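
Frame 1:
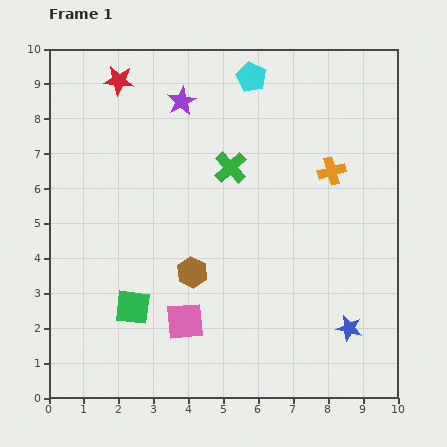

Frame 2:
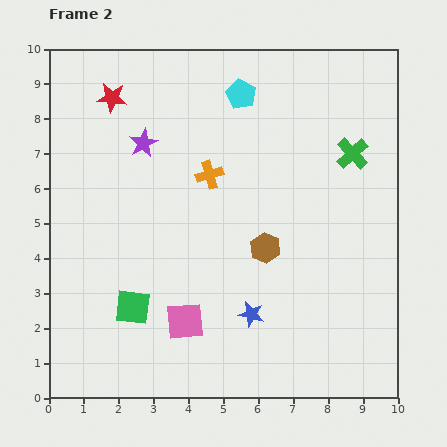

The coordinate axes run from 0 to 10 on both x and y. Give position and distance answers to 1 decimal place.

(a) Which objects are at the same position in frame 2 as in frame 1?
the green square, the pink square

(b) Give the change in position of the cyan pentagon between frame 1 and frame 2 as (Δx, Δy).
(-0.3, -0.5)

The cyan pentagon was at (5.8, 9.2) in frame 1 and (5.5, 8.7) in frame 2.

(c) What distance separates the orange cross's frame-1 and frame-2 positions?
3.5

The orange cross moved from (8.1, 6.5) to (4.6, 6.4), a distance of √(3.5² + 0.1²) ≈ 3.5.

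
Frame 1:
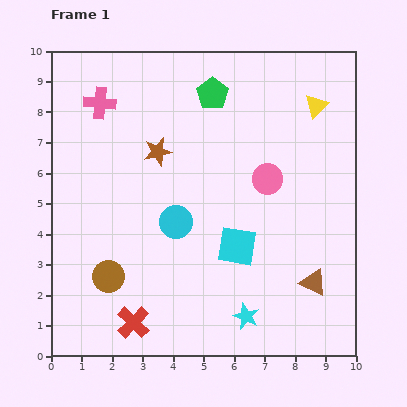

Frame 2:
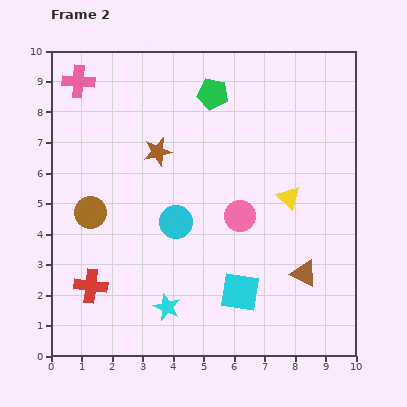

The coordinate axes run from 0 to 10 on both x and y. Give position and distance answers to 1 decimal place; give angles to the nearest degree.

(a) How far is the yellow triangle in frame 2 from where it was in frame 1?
3.1

The yellow triangle moved from (8.7, 8.2) to (7.8, 5.2), a distance of √(0.9² + 3.0²) ≈ 3.1.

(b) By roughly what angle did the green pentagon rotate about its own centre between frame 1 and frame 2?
25° counter-clockwise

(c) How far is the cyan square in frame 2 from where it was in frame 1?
1.5

The cyan square moved from (6.1, 3.6) to (6.2, 2.1), a distance of √(0.1² + 1.5²) ≈ 1.5.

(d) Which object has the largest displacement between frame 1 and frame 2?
the yellow triangle

(moved 3.1; next 2.6)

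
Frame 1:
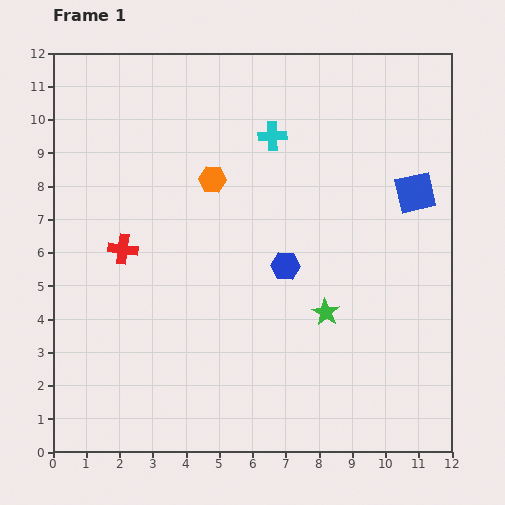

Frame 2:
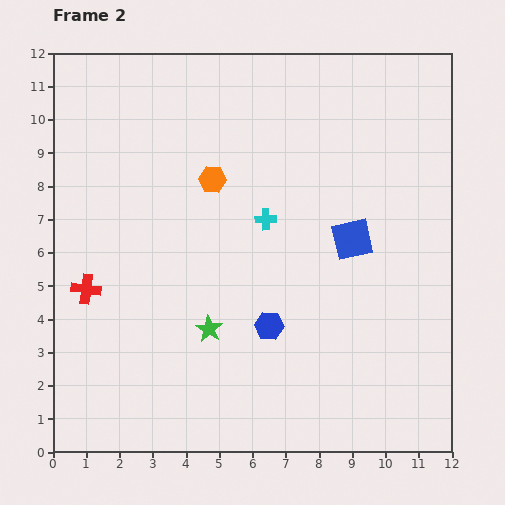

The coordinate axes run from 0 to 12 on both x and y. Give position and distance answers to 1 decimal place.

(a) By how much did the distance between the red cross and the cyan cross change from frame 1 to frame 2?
+0.2

Distance in frame 1: 5.6. Distance in frame 2: 5.8.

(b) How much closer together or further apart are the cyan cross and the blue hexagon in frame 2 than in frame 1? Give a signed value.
-0.7

Distance in frame 1: 3.9. Distance in frame 2: 3.2.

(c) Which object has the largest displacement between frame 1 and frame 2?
the green star

(moved 3.5; next 2.5)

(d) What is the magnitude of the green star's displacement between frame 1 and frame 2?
3.5

The green star moved from (8.2, 4.2) to (4.7, 3.7), a distance of √(3.5² + 0.5²) ≈ 3.5.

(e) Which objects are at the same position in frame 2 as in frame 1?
the orange hexagon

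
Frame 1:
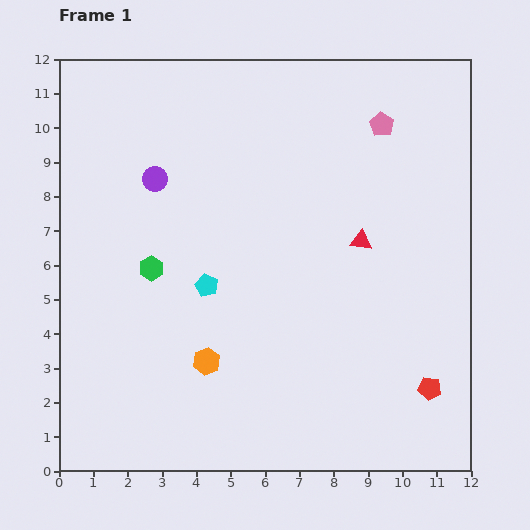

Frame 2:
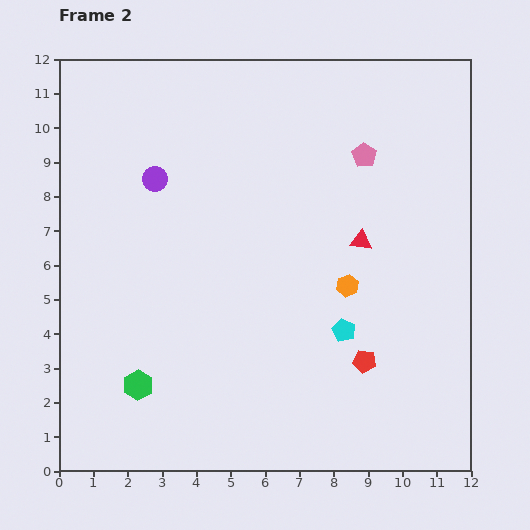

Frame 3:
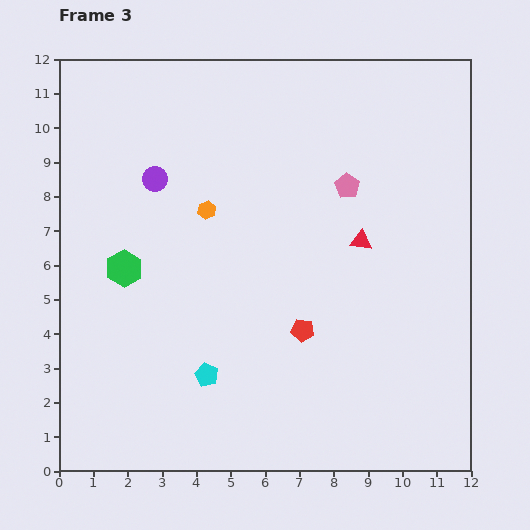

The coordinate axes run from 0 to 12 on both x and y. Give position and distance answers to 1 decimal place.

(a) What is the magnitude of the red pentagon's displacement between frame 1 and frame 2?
2.1

The red pentagon moved from (10.8, 2.4) to (8.9, 3.2), a distance of √(1.9² + 0.8²) ≈ 2.1.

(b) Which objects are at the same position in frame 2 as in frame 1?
the red triangle, the purple circle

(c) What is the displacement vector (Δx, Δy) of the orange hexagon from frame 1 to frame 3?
(0.0, 4.4)

The orange hexagon was at (4.3, 3.2) in frame 1 and (4.3, 7.6) in frame 3.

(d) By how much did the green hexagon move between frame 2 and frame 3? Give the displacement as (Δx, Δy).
(-0.4, 3.4)

The green hexagon was at (2.3, 2.5) in frame 2 and (1.9, 5.9) in frame 3.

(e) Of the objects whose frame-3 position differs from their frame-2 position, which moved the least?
the pink pentagon

(moved 1.0)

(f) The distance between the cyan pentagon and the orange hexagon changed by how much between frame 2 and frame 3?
+3.5

Distance in frame 2: 1.3. Distance in frame 3: 4.8.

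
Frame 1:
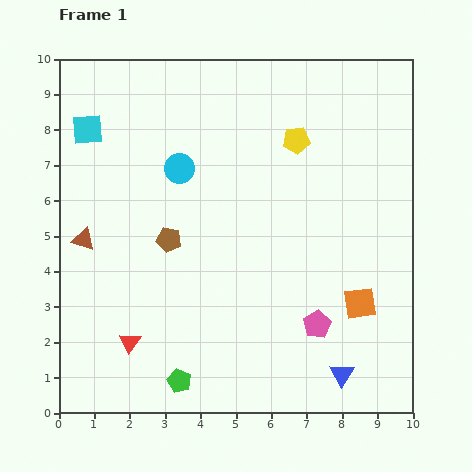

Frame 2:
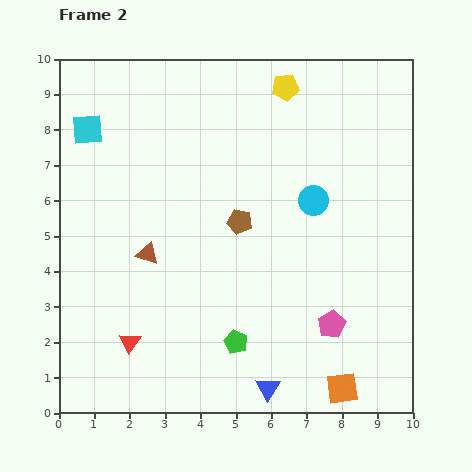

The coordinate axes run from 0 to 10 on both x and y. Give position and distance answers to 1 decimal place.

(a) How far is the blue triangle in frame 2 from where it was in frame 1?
2.1

The blue triangle moved from (8.0, 1.1) to (5.9, 0.7), a distance of √(2.1² + 0.4²) ≈ 2.1.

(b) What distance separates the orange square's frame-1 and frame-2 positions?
2.5

The orange square moved from (8.5, 3.1) to (8.0, 0.7), a distance of √(0.5² + 2.4²) ≈ 2.5.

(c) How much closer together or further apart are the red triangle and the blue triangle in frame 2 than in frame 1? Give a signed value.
-2.0

Distance in frame 1: 6.1. Distance in frame 2: 4.1.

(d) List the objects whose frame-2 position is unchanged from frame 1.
the red triangle, the cyan square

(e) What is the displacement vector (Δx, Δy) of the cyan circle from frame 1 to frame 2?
(3.8, -0.9)

The cyan circle was at (3.4, 6.9) in frame 1 and (7.2, 6.0) in frame 2.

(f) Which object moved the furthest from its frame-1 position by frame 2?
the cyan circle

(moved 3.9; next 2.5)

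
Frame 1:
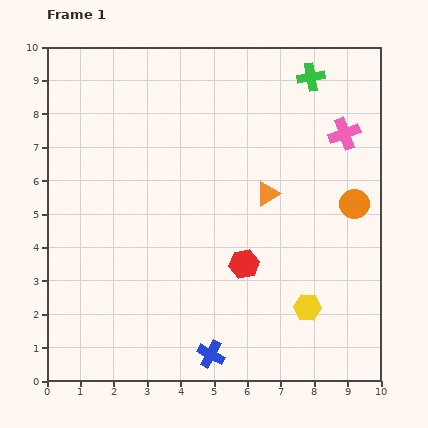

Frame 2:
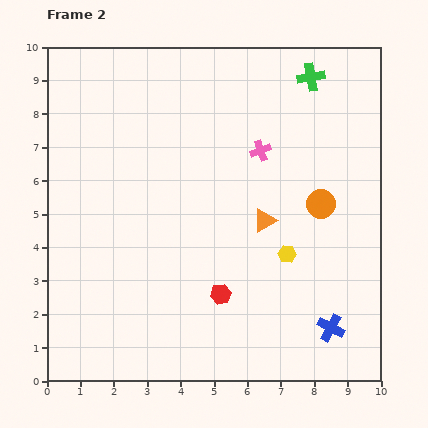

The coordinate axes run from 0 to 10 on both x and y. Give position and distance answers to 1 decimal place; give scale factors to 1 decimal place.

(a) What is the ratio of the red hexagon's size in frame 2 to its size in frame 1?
0.7×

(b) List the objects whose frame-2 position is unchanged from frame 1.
the green cross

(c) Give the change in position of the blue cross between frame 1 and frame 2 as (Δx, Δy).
(3.6, 0.8)

The blue cross was at (4.9, 0.8) in frame 1 and (8.5, 1.6) in frame 2.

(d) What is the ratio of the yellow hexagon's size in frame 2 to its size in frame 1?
0.7×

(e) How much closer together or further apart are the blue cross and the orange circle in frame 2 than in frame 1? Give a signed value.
-2.5

Distance in frame 1: 6.2. Distance in frame 2: 3.7.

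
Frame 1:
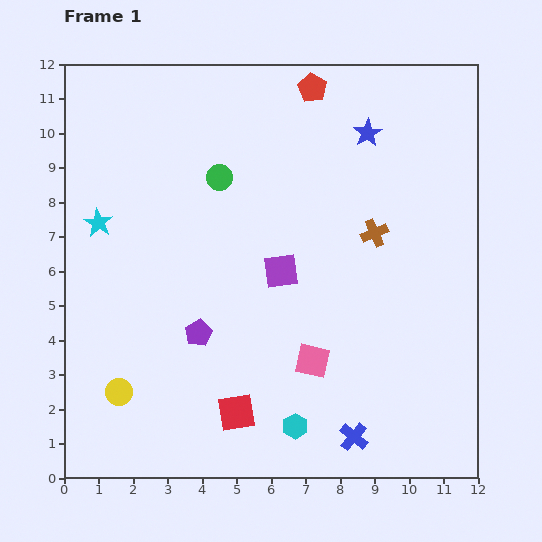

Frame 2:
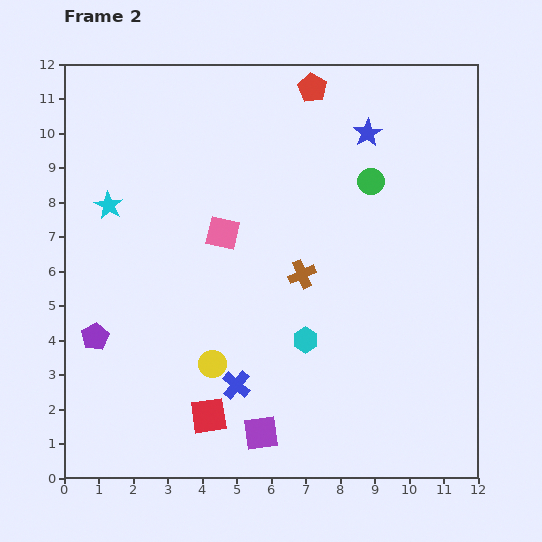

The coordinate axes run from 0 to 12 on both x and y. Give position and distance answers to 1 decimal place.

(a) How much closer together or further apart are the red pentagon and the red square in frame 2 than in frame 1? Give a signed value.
+0.3

Distance in frame 1: 9.7. Distance in frame 2: 10.0.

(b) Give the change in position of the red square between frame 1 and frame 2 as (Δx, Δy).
(-0.8, -0.1)

The red square was at (5.0, 1.9) in frame 1 and (4.2, 1.8) in frame 2.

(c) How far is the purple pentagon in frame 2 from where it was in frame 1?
3.0

The purple pentagon moved from (3.9, 4.2) to (0.9, 4.1), a distance of √(3.0² + 0.1²) ≈ 3.0.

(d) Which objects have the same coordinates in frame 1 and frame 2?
the red pentagon, the blue star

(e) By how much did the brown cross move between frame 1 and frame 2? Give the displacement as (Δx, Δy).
(-2.1, -1.2)

The brown cross was at (9.0, 7.1) in frame 1 and (6.9, 5.9) in frame 2.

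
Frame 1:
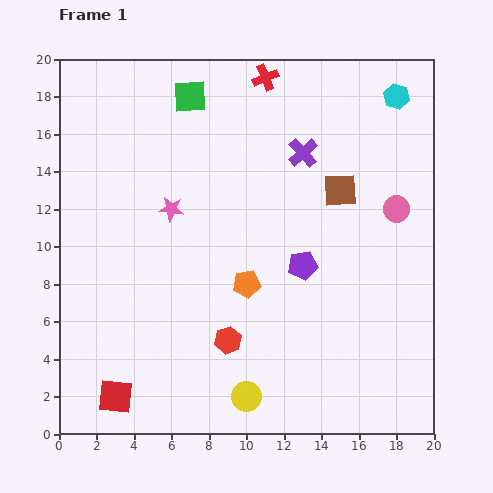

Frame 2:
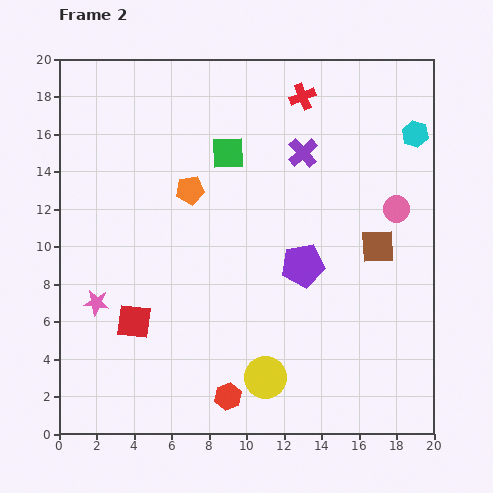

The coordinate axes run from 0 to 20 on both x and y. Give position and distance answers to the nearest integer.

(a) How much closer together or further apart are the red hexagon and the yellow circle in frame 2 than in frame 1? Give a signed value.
-1

Distance in frame 1: 3. Distance in frame 2: 2.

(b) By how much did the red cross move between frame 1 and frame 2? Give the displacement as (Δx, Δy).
(2, -1)

The red cross was at (11, 19) in frame 1 and (13, 18) in frame 2.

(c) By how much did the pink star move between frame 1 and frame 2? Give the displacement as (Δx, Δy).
(-4, -5)

The pink star was at (6, 12) in frame 1 and (2, 7) in frame 2.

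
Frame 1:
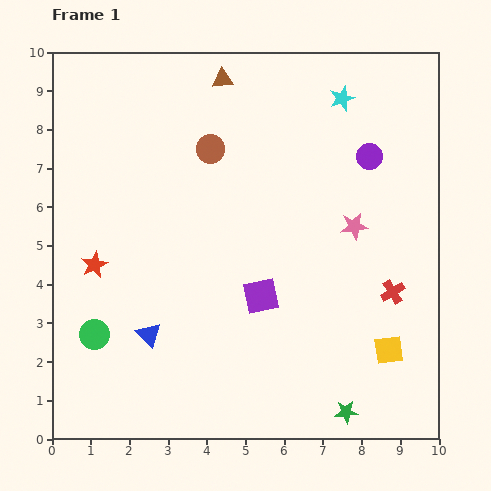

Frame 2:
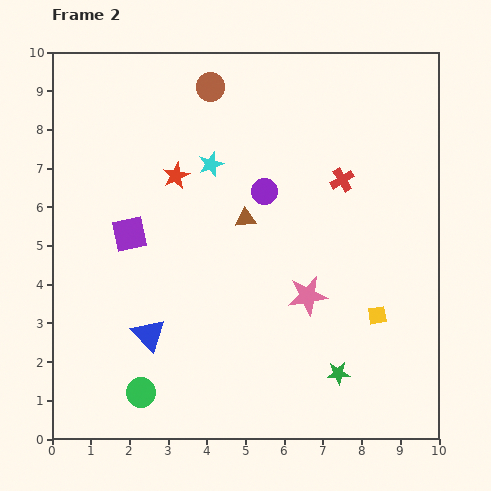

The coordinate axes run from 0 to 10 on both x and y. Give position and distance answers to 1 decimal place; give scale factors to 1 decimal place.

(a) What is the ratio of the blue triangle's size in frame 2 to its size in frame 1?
1.4×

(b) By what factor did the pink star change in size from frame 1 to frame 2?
1.5×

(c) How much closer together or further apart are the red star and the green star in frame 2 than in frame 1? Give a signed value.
-0.9

Distance in frame 1: 7.5. Distance in frame 2: 6.6.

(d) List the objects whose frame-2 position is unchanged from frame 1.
the blue triangle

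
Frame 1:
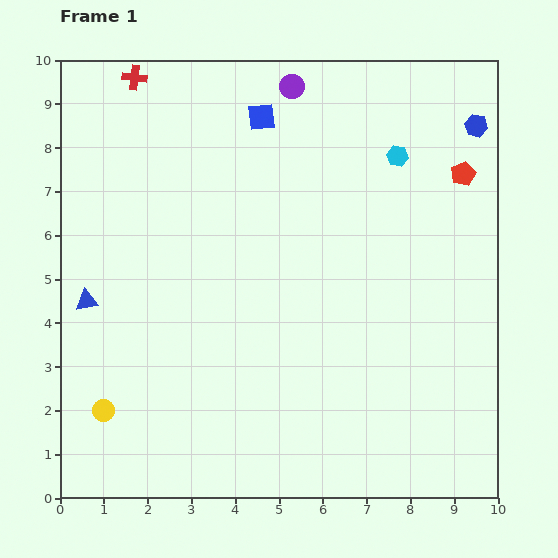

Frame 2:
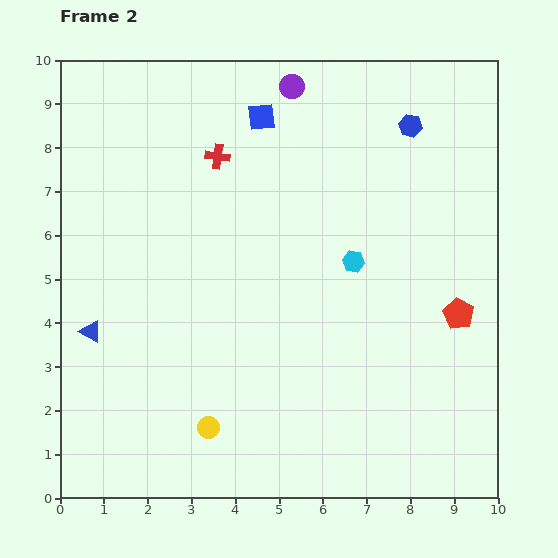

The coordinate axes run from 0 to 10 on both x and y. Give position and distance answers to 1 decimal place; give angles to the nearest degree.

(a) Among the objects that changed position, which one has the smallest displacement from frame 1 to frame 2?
the blue triangle

(moved 0.7)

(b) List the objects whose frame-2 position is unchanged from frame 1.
the blue square, the purple circle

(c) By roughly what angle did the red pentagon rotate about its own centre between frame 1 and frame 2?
20° counter-clockwise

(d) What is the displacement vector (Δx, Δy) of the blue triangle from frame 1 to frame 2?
(0.1, -0.7)

The blue triangle was at (0.6, 4.5) in frame 1 and (0.7, 3.8) in frame 2.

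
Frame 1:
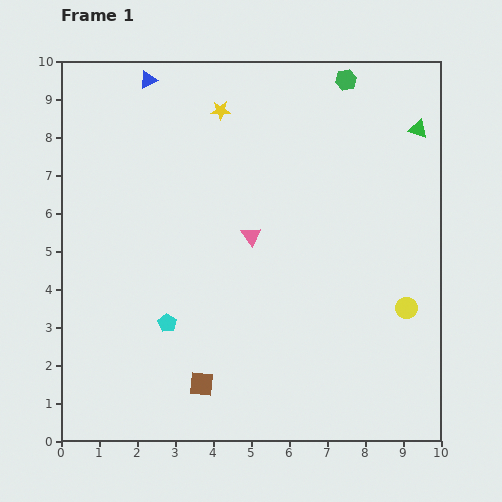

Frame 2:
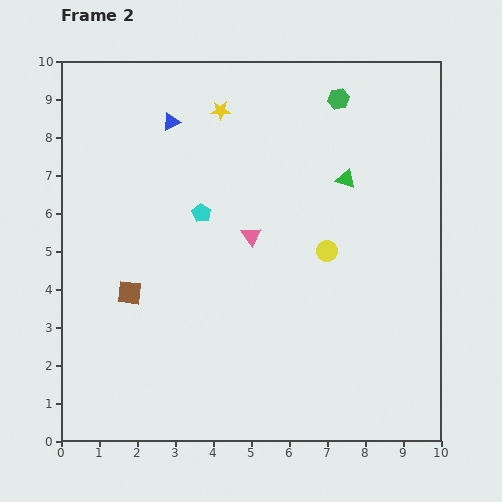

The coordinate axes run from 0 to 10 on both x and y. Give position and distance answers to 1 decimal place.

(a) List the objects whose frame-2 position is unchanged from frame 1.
the yellow star, the pink triangle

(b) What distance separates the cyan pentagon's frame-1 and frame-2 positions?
3.0

The cyan pentagon moved from (2.8, 3.1) to (3.7, 6.0), a distance of √(0.9² + 2.9²) ≈ 3.0.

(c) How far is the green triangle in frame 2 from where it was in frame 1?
2.3

The green triangle moved from (9.4, 8.2) to (7.5, 6.9), a distance of √(1.9² + 1.3²) ≈ 2.3.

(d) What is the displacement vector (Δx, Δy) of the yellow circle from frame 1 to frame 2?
(-2.1, 1.5)

The yellow circle was at (9.1, 3.5) in frame 1 and (7.0, 5.0) in frame 2.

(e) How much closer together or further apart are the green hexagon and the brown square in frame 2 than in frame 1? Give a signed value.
-1.4

Distance in frame 1: 8.9. Distance in frame 2: 7.5.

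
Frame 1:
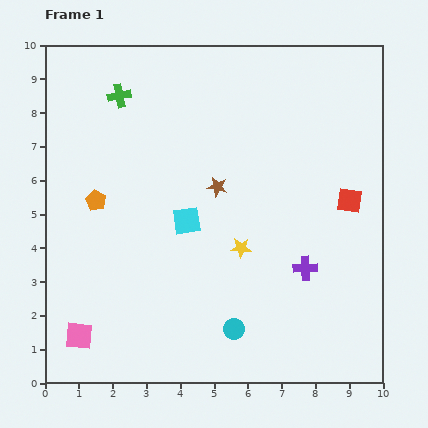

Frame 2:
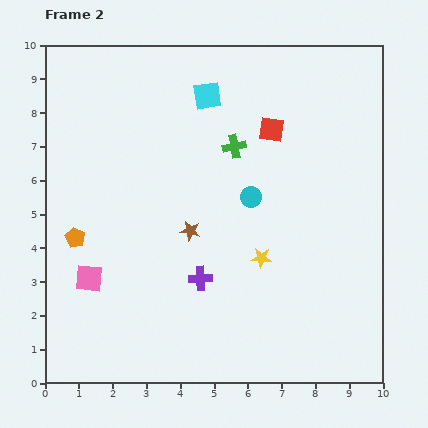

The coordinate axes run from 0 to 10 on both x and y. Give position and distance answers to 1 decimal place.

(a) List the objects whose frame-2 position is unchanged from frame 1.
none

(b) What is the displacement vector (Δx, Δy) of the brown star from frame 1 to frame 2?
(-0.8, -1.3)

The brown star was at (5.1, 5.8) in frame 1 and (4.3, 4.5) in frame 2.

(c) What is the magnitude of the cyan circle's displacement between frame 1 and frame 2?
3.9

The cyan circle moved from (5.6, 1.6) to (6.1, 5.5), a distance of √(0.5² + 3.9²) ≈ 3.9.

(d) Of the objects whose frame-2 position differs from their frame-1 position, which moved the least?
the yellow star

(moved 0.7)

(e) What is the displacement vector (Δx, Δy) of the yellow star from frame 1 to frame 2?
(0.6, -0.3)

The yellow star was at (5.8, 4.0) in frame 1 and (6.4, 3.7) in frame 2.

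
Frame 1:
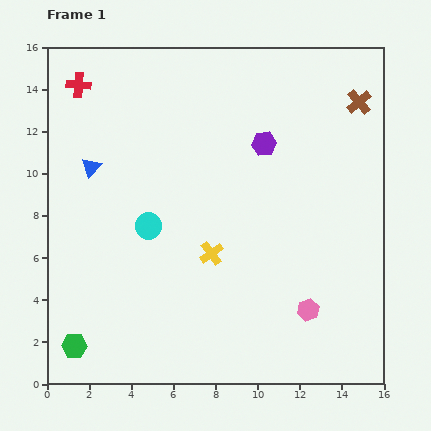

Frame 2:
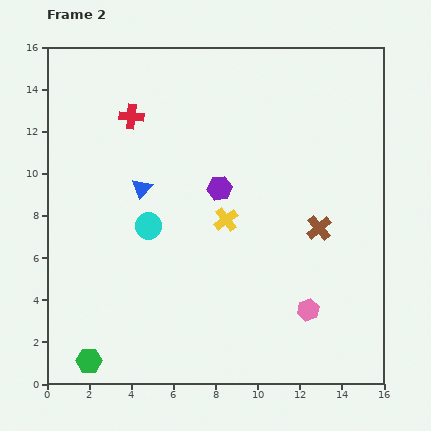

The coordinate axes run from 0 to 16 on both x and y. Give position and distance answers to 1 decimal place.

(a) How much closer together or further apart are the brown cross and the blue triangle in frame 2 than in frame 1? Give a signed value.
-4.5

Distance in frame 1: 13.1. Distance in frame 2: 8.6.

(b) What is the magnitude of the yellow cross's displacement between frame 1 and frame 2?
1.7

The yellow cross moved from (7.8, 6.2) to (8.5, 7.8), a distance of √(0.7² + 1.6²) ≈ 1.7.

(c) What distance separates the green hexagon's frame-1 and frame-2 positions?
1.0

The green hexagon moved from (1.3, 1.8) to (2.0, 1.1), a distance of √(0.7² + 0.7²) ≈ 1.0.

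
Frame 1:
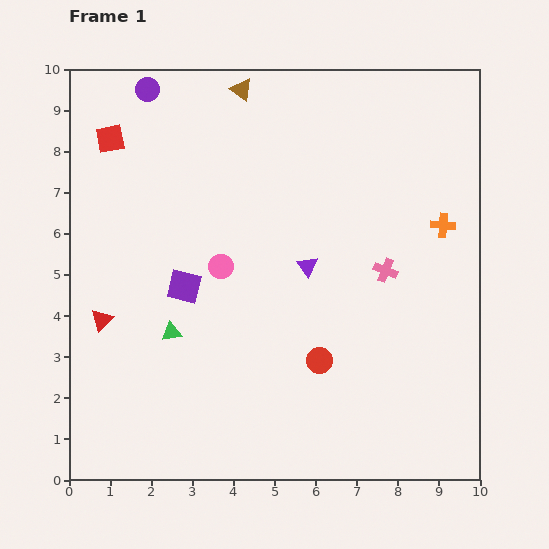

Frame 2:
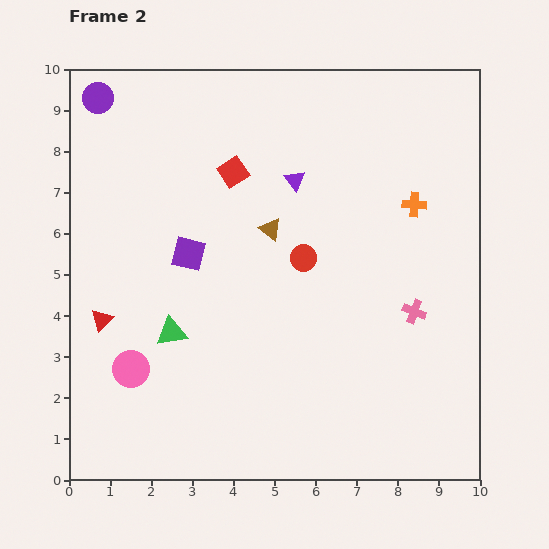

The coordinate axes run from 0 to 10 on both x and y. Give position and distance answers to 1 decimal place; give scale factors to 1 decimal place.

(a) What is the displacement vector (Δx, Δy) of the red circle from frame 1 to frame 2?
(-0.4, 2.5)

The red circle was at (6.1, 2.9) in frame 1 and (5.7, 5.4) in frame 2.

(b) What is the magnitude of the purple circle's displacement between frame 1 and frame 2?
1.2

The purple circle moved from (1.9, 9.5) to (0.7, 9.3), a distance of √(1.2² + 0.2²) ≈ 1.2.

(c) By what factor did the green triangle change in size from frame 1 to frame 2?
1.6×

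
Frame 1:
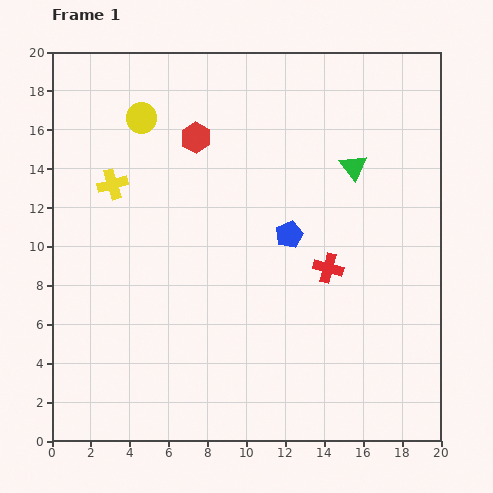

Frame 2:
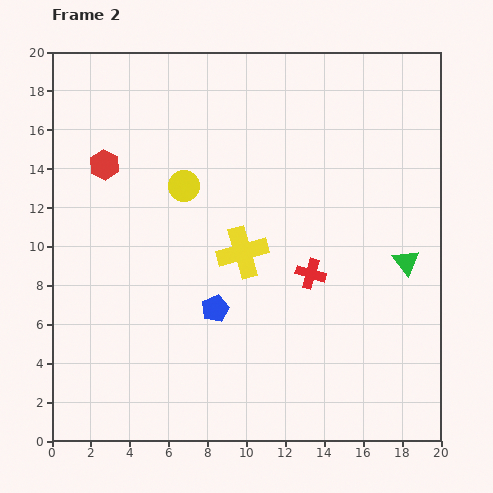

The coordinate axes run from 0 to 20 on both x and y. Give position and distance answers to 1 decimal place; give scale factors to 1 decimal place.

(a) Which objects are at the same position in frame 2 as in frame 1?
none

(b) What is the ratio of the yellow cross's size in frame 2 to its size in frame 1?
1.7×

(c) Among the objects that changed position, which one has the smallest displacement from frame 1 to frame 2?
the red cross

(moved 0.9)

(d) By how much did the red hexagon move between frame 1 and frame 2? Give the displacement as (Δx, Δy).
(-4.7, -1.4)

The red hexagon was at (7.4, 15.6) in frame 1 and (2.7, 14.2) in frame 2.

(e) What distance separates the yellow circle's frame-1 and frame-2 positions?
4.1

The yellow circle moved from (4.6, 16.6) to (6.8, 13.1), a distance of √(2.2² + 3.5²) ≈ 4.1.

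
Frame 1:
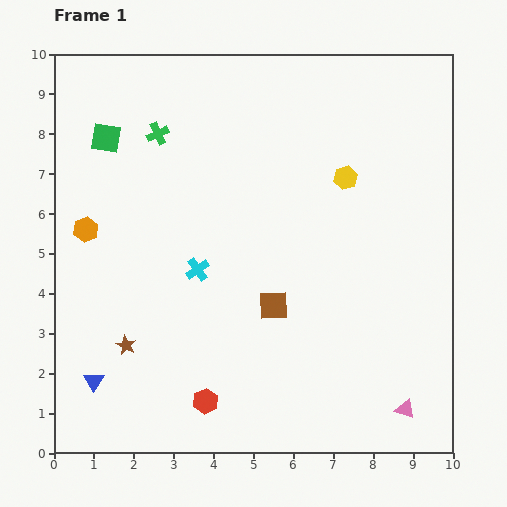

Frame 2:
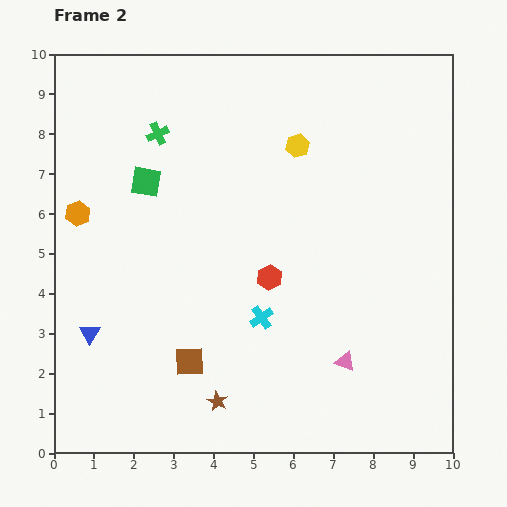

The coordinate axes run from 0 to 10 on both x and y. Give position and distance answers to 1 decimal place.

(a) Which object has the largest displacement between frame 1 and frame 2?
the red hexagon

(moved 3.5; next 2.7)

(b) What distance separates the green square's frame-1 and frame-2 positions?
1.5

The green square moved from (1.3, 7.9) to (2.3, 6.8), a distance of √(1.0² + 1.1²) ≈ 1.5.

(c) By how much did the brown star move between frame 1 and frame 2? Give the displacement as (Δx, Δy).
(2.3, -1.4)

The brown star was at (1.8, 2.7) in frame 1 and (4.1, 1.3) in frame 2.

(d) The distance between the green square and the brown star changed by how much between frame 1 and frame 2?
+0.6

Distance in frame 1: 5.2. Distance in frame 2: 5.8.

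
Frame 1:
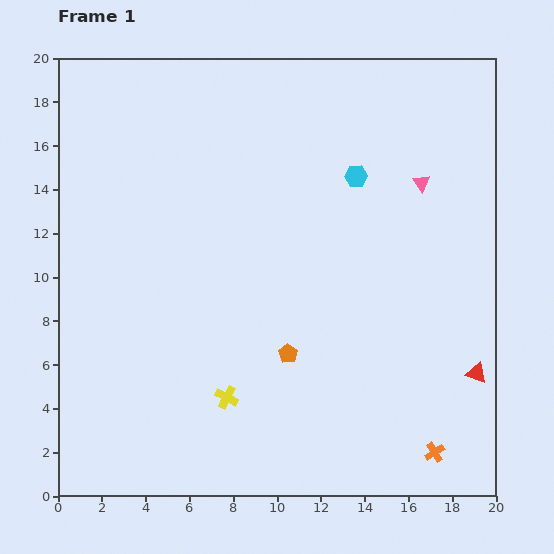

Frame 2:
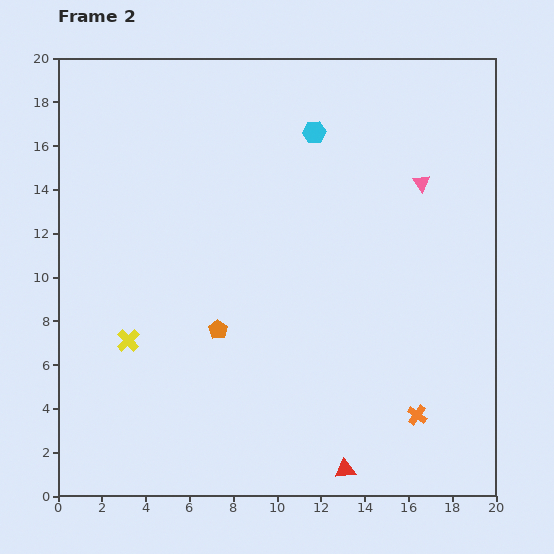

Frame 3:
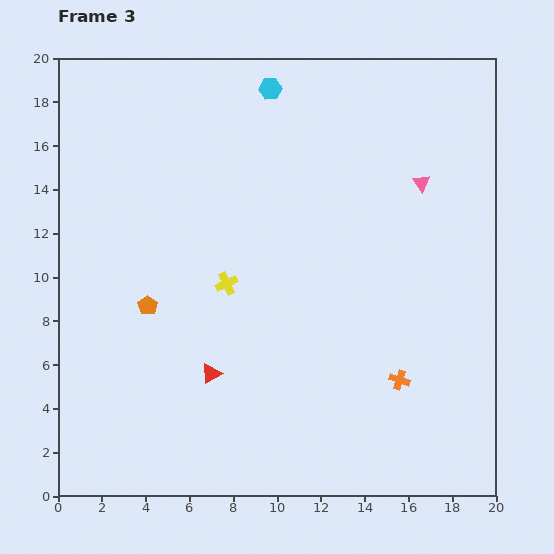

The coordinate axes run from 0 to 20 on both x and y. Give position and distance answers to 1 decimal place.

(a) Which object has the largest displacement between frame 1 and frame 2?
the red triangle

(moved 7.4; next 5.2)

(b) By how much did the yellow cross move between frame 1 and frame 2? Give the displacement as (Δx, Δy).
(-4.5, 2.6)

The yellow cross was at (7.7, 4.5) in frame 1 and (3.2, 7.1) in frame 2.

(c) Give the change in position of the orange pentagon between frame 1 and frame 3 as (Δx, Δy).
(-6.4, 2.2)

The orange pentagon was at (10.5, 6.5) in frame 1 and (4.1, 8.7) in frame 3.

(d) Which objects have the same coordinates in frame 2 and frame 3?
the pink triangle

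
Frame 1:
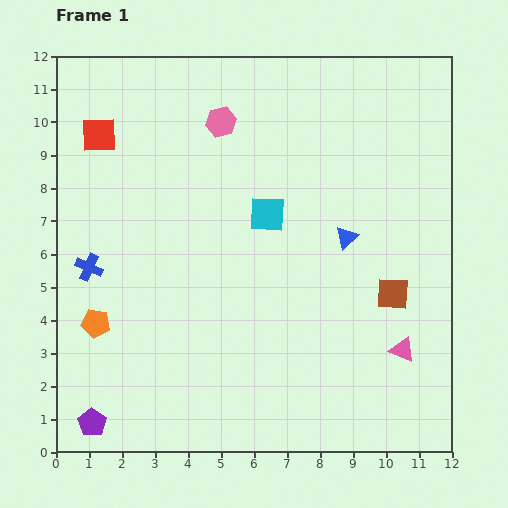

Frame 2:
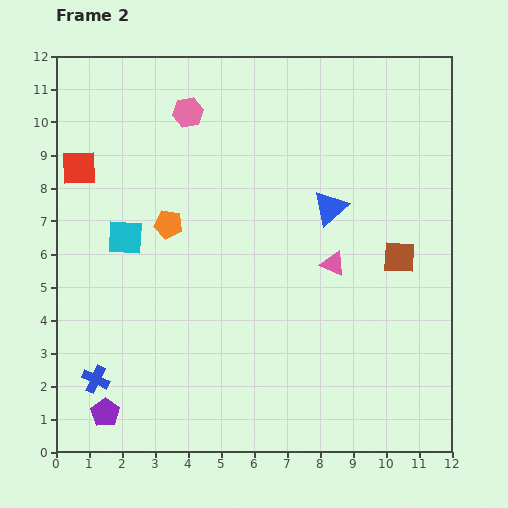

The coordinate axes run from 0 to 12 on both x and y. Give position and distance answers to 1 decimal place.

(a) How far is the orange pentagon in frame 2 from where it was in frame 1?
3.7

The orange pentagon moved from (1.2, 3.9) to (3.4, 6.9), a distance of √(2.2² + 3.0²) ≈ 3.7.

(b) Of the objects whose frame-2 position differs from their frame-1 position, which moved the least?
the purple pentagon

(moved 0.5)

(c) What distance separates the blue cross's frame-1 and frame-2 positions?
3.4

The blue cross moved from (1.0, 5.6) to (1.2, 2.2), a distance of √(0.2² + 3.4²) ≈ 3.4.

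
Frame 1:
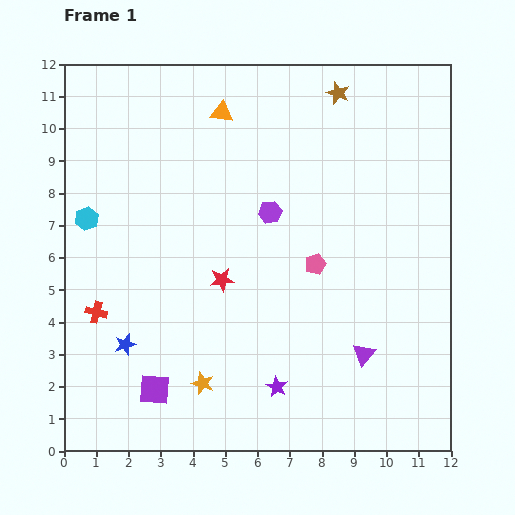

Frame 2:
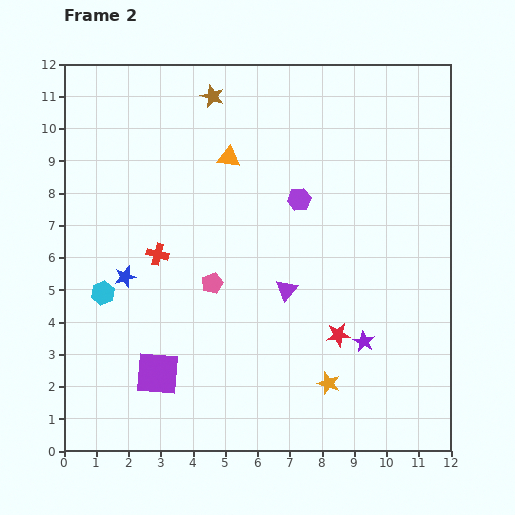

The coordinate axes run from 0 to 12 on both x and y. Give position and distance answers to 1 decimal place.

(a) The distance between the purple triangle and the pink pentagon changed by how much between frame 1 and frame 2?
-0.9

Distance in frame 1: 3.2. Distance in frame 2: 2.3.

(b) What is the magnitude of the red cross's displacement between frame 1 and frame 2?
2.6

The red cross moved from (1.0, 4.3) to (2.9, 6.1), a distance of √(1.9² + 1.8²) ≈ 2.6.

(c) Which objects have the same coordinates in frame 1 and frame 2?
none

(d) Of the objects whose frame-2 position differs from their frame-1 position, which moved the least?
the purple square

(moved 0.5)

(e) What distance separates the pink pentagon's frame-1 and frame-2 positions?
3.3

The pink pentagon moved from (7.8, 5.8) to (4.6, 5.2), a distance of √(3.2² + 0.6²) ≈ 3.3.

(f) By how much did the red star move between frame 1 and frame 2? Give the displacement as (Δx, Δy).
(3.6, -1.7)

The red star was at (4.9, 5.3) in frame 1 and (8.5, 3.6) in frame 2.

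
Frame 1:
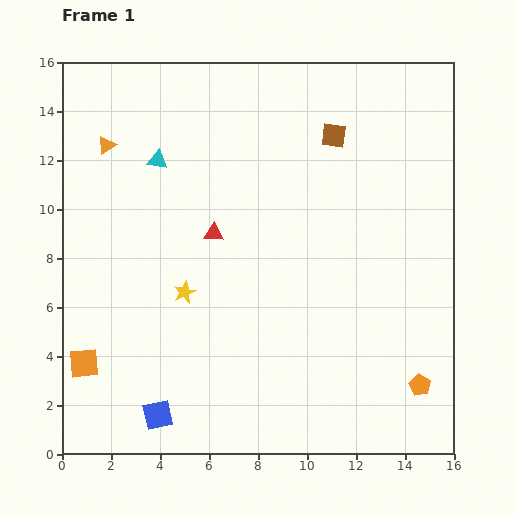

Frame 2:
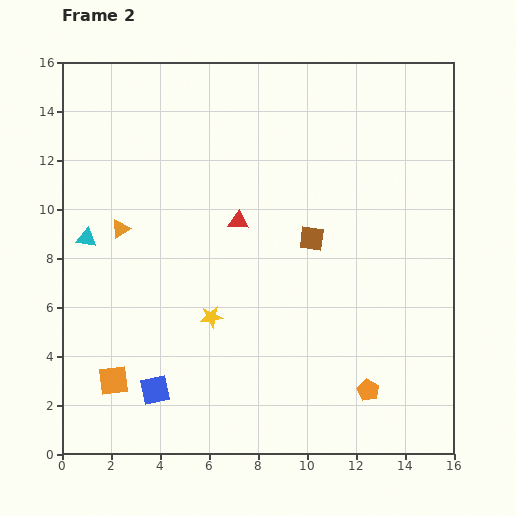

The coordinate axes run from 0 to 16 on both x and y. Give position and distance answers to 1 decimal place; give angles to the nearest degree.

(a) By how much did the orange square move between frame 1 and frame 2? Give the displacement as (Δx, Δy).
(1.2, -0.7)

The orange square was at (0.9, 3.7) in frame 1 and (2.1, 3.0) in frame 2.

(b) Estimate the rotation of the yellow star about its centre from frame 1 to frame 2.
17° clockwise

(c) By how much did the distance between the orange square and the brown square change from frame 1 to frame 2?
-3.8

Distance in frame 1: 13.8. Distance in frame 2: 10.0.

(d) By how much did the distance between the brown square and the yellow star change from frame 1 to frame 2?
-3.6

Distance in frame 1: 8.8. Distance in frame 2: 5.2.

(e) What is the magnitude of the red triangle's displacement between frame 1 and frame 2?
1.1

The red triangle moved from (6.2, 9.0) to (7.2, 9.5), a distance of √(1.0² + 0.5²) ≈ 1.1.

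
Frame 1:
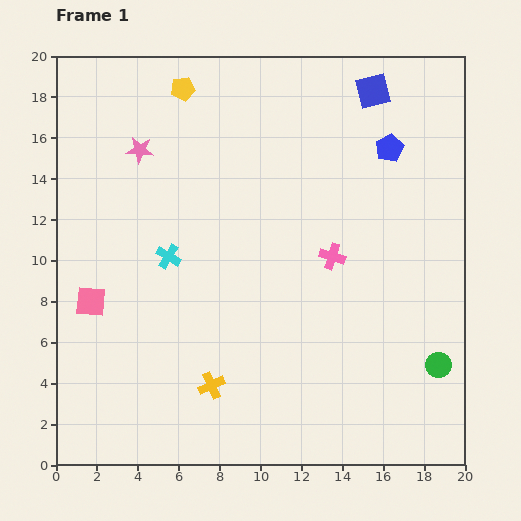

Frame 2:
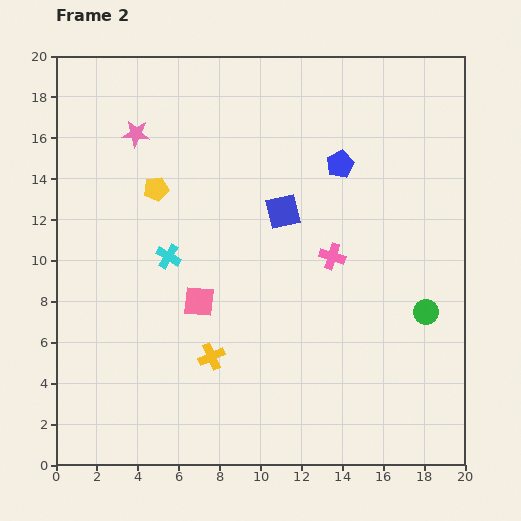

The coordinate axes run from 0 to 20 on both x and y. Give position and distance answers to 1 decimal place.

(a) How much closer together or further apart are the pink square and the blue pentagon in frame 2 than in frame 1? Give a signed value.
-6.8

Distance in frame 1: 16.4. Distance in frame 2: 9.6.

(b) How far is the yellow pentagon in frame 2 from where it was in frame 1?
5.1

The yellow pentagon moved from (6.2, 18.4) to (4.9, 13.5), a distance of √(1.3² + 4.9²) ≈ 5.1.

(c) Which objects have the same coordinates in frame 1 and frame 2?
the pink cross, the cyan cross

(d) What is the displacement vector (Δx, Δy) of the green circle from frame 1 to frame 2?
(-0.6, 2.6)

The green circle was at (18.7, 4.9) in frame 1 and (18.1, 7.5) in frame 2.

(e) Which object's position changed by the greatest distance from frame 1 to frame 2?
the blue square

(moved 7.4; next 5.3)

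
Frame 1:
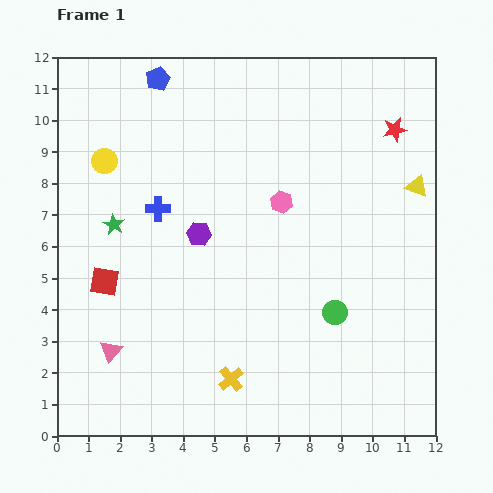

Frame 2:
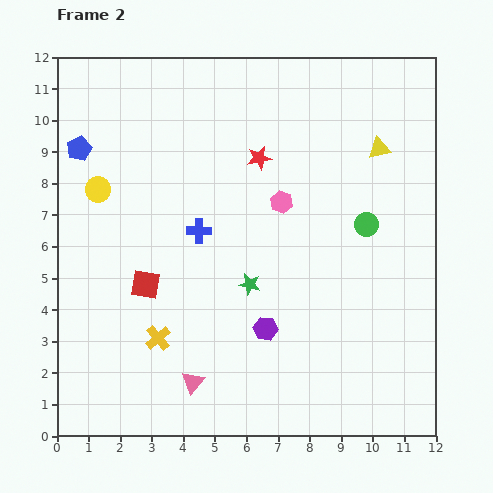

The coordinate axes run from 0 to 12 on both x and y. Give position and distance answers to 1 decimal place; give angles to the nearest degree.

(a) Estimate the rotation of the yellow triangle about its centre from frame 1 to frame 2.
33° counter-clockwise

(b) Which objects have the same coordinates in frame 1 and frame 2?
the pink hexagon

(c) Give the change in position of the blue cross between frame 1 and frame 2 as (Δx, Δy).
(1.3, -0.7)

The blue cross was at (3.2, 7.2) in frame 1 and (4.5, 6.5) in frame 2.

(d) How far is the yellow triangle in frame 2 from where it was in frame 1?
1.7

The yellow triangle moved from (11.4, 7.9) to (10.2, 9.1), a distance of √(1.2² + 1.2²) ≈ 1.7.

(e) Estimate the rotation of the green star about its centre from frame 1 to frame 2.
16° counter-clockwise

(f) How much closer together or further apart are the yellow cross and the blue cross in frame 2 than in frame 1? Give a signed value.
-2.3

Distance in frame 1: 5.9. Distance in frame 2: 3.6.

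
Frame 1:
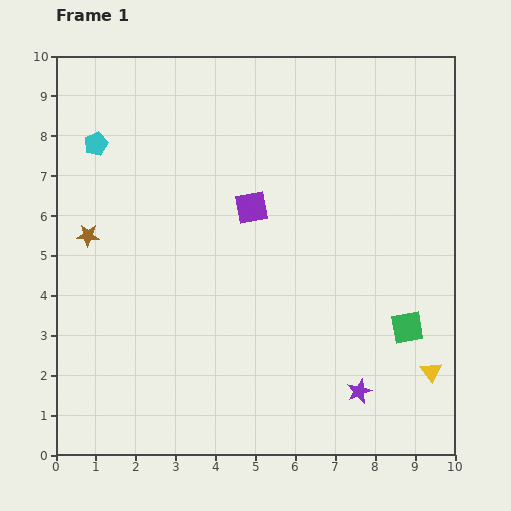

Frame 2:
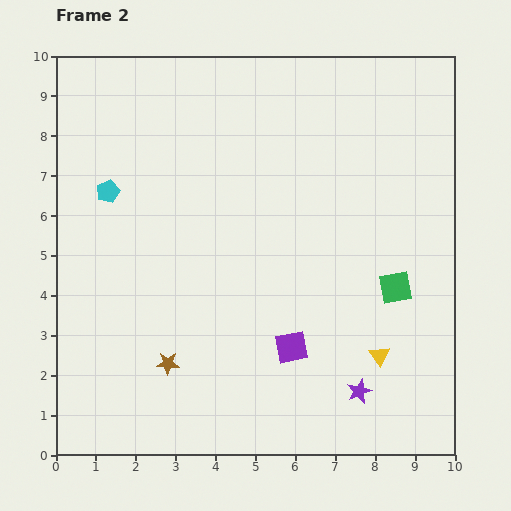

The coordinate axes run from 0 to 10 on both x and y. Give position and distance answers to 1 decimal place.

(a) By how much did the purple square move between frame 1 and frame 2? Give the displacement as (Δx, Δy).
(1.0, -3.5)

The purple square was at (4.9, 6.2) in frame 1 and (5.9, 2.7) in frame 2.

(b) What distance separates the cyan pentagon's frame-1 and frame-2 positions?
1.2

The cyan pentagon moved from (1.0, 7.8) to (1.3, 6.6), a distance of √(0.3² + 1.2²) ≈ 1.2.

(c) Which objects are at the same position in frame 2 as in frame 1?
the purple star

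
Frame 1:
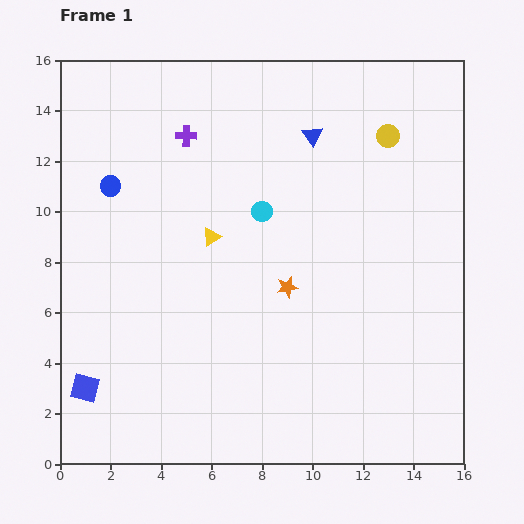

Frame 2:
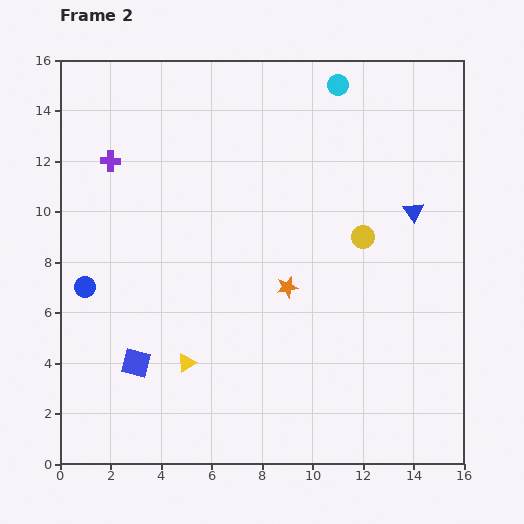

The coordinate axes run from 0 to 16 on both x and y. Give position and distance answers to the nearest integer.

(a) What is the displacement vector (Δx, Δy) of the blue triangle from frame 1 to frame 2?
(4, -3)

The blue triangle was at (10, 13) in frame 1 and (14, 10) in frame 2.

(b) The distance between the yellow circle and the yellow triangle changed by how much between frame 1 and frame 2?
+1

Distance in frame 1: 8. Distance in frame 2: 9.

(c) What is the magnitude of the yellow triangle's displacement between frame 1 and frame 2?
5

The yellow triangle moved from (6, 9) to (5, 4), a distance of √(1² + 5²) ≈ 5.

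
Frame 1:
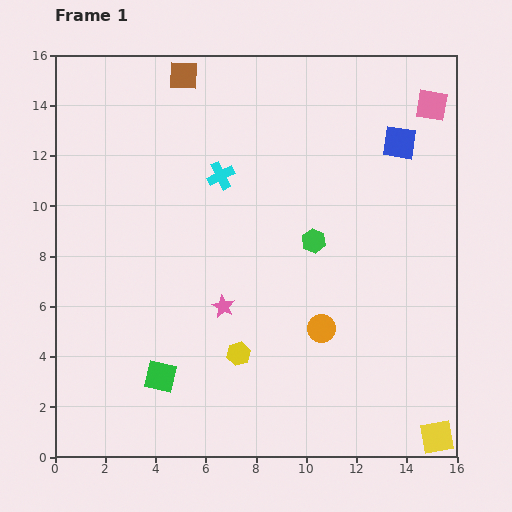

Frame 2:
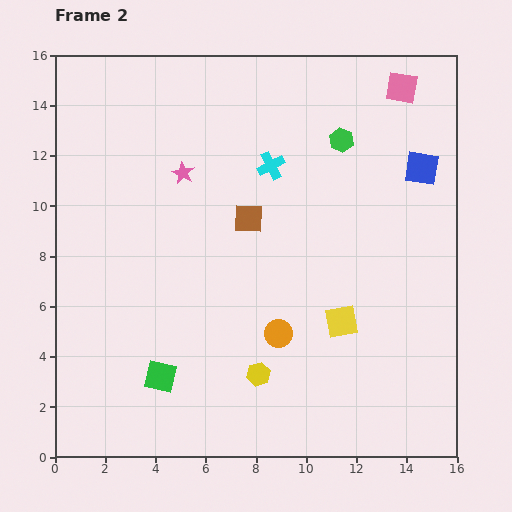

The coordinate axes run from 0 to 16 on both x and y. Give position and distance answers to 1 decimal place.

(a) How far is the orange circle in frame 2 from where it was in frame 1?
1.7

The orange circle moved from (10.6, 5.1) to (8.9, 4.9), a distance of √(1.7² + 0.2²) ≈ 1.7.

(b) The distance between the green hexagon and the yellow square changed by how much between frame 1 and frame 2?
-2.0

Distance in frame 1: 9.2. Distance in frame 2: 7.2.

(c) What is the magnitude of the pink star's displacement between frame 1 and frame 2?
5.5

The pink star moved from (6.7, 6.0) to (5.1, 11.3), a distance of √(1.6² + 5.3²) ≈ 5.5.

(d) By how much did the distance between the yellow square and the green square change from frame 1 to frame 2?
-3.8

Distance in frame 1: 11.3. Distance in frame 2: 7.5.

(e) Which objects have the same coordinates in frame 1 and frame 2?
the green square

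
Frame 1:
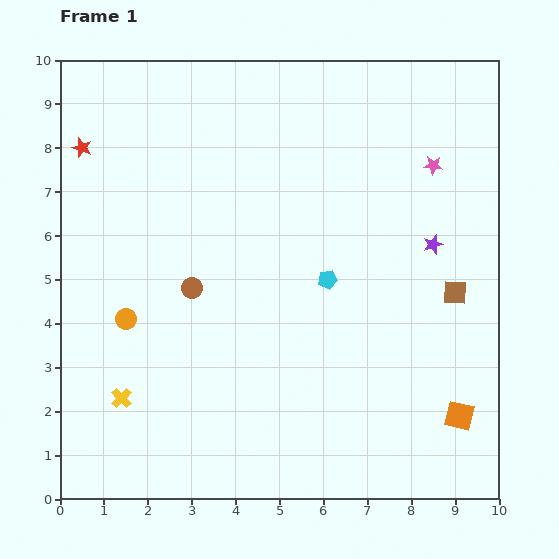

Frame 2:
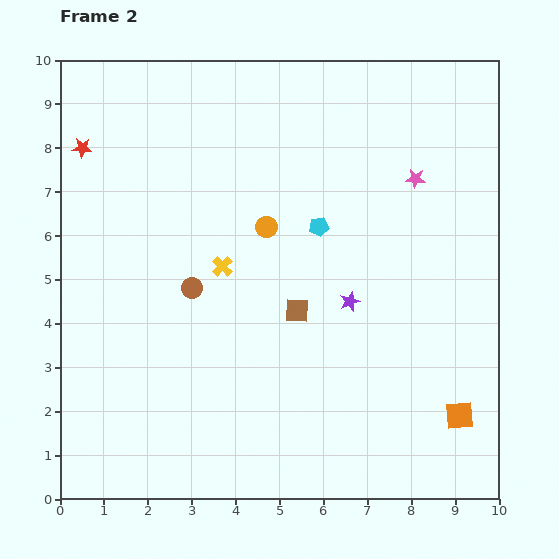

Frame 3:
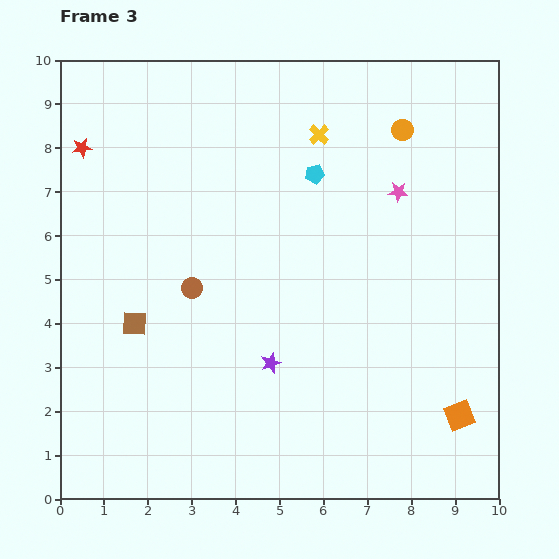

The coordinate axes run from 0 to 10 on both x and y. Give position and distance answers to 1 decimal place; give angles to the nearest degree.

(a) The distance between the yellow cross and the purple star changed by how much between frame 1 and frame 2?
-4.9

Distance in frame 1: 7.9. Distance in frame 2: 3.0.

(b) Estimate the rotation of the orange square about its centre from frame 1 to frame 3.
34° counter-clockwise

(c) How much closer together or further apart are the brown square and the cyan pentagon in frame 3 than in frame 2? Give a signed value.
+3.3

Distance in frame 2: 2.0. Distance in frame 3: 5.3.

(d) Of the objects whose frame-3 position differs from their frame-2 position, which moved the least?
the pink star

(moved 0.5)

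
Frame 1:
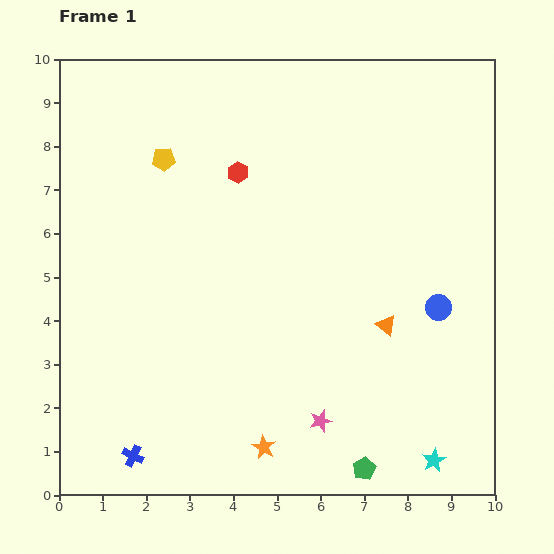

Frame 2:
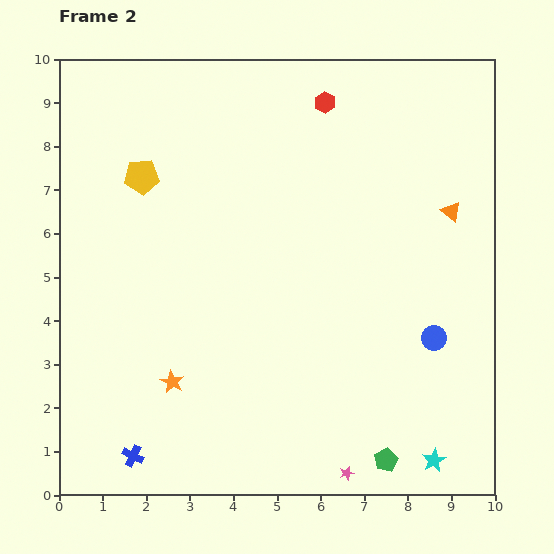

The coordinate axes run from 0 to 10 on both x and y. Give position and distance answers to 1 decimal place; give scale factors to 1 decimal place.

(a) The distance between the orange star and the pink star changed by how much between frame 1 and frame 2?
+3.1

Distance in frame 1: 1.4. Distance in frame 2: 4.5.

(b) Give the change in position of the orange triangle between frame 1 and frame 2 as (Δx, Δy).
(1.5, 2.6)

The orange triangle was at (7.5, 3.9) in frame 1 and (9.0, 6.5) in frame 2.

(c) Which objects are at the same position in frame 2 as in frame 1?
the cyan star, the blue cross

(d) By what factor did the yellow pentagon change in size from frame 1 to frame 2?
1.5×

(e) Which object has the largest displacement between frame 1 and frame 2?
the orange triangle

(moved 3.0; next 2.6)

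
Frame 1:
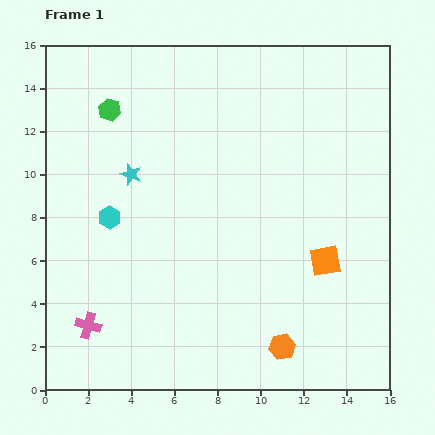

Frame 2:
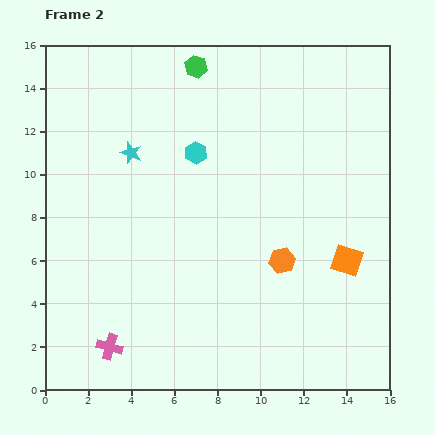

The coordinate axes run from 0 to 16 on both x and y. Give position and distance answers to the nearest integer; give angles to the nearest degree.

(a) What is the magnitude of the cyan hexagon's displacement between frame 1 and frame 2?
5

The cyan hexagon moved from (3, 8) to (7, 11), a distance of √(4² + 3²) ≈ 5.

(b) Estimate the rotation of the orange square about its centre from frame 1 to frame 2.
28° clockwise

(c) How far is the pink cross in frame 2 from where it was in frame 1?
1

The pink cross moved from (2, 3) to (3, 2), a distance of √(1² + 1²) ≈ 1.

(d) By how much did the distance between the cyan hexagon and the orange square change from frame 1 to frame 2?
-1

Distance in frame 1: 10. Distance in frame 2: 9.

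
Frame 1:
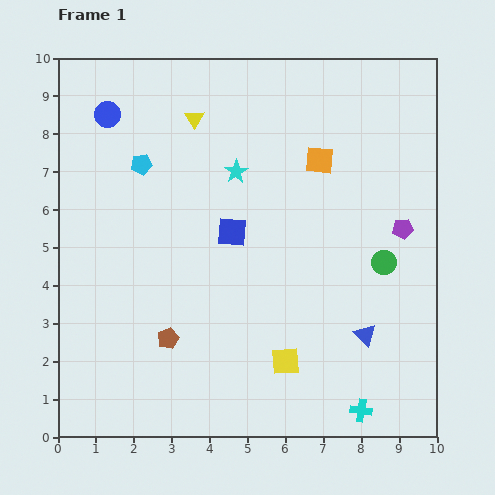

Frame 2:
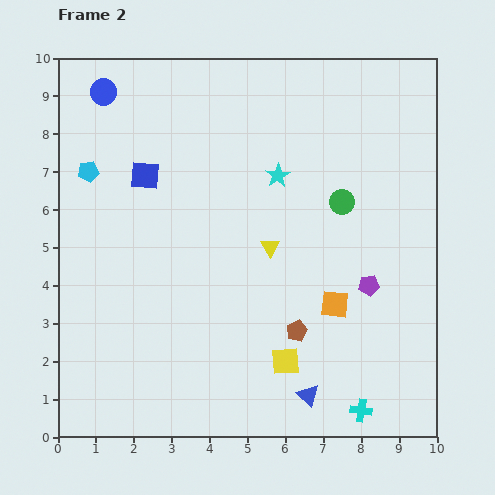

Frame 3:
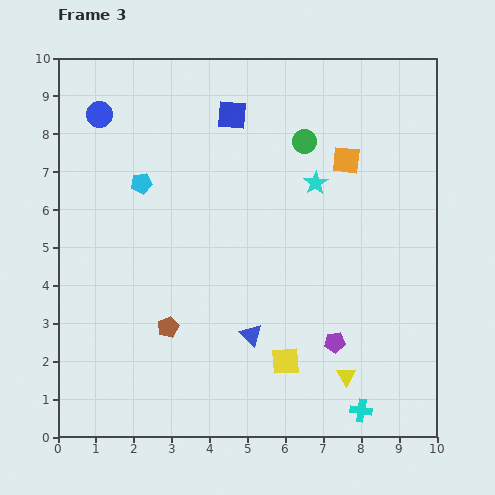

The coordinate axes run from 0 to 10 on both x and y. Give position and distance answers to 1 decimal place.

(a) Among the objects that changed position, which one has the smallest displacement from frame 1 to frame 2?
the blue circle

(moved 0.6)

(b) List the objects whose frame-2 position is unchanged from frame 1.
the yellow square, the cyan cross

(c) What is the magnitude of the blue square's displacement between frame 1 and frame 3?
3.1

The blue square moved from (4.6, 5.4) to (4.6, 8.5), a distance of √(0.0² + 3.1²) ≈ 3.1.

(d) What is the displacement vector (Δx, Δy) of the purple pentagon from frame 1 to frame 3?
(-1.8, -3.0)

The purple pentagon was at (9.1, 5.5) in frame 1 and (7.3, 2.5) in frame 3.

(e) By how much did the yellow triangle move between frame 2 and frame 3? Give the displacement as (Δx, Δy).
(2.0, -3.4)

The yellow triangle was at (5.6, 5.0) in frame 2 and (7.6, 1.6) in frame 3.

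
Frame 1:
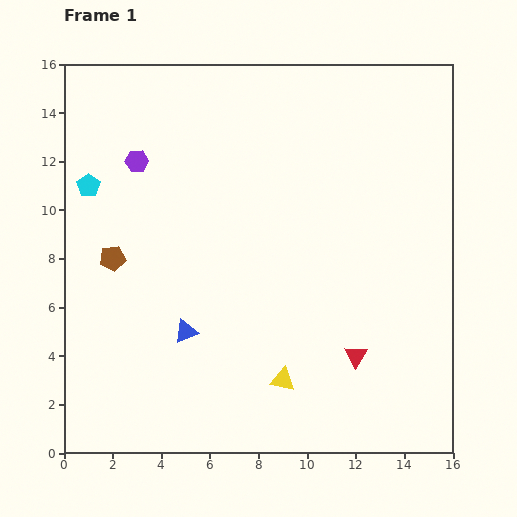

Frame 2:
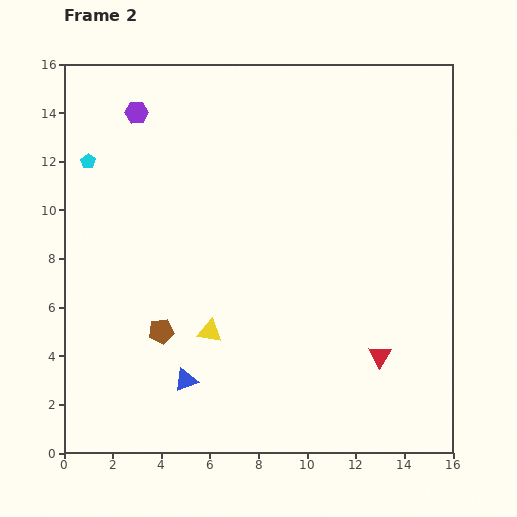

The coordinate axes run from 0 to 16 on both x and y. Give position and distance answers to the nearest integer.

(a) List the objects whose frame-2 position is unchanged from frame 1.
none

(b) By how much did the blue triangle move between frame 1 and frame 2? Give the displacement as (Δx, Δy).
(0, -2)

The blue triangle was at (5, 5) in frame 1 and (5, 3) in frame 2.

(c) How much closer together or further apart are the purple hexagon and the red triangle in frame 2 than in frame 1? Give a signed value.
+2

Distance in frame 1: 12. Distance in frame 2: 14.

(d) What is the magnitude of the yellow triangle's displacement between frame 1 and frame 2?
4

The yellow triangle moved from (9, 3) to (6, 5), a distance of √(3² + 2²) ≈ 4.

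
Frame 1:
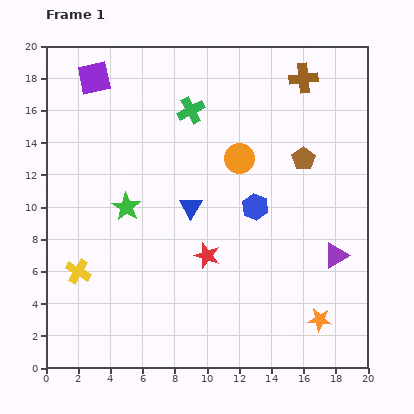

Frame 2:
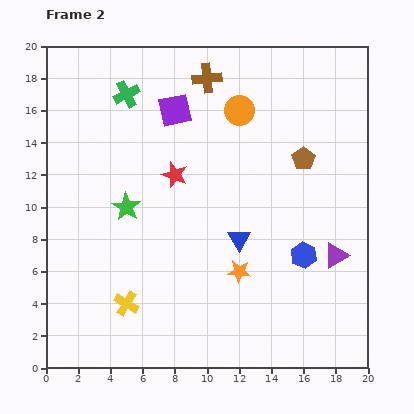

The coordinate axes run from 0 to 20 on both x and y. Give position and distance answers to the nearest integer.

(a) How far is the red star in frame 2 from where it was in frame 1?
5

The red star moved from (10, 7) to (8, 12), a distance of √(2² + 5²) ≈ 5.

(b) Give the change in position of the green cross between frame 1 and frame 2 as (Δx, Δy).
(-4, 1)

The green cross was at (9, 16) in frame 1 and (5, 17) in frame 2.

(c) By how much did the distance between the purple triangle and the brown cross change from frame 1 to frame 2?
+3

Distance in frame 1: 11. Distance in frame 2: 14.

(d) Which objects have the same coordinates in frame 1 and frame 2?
the green star, the purple triangle, the brown pentagon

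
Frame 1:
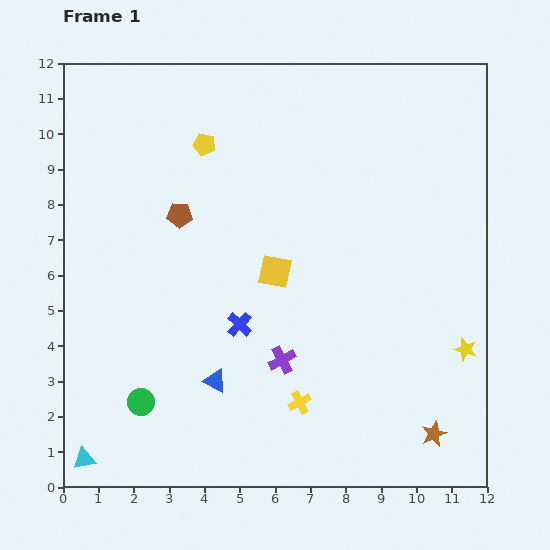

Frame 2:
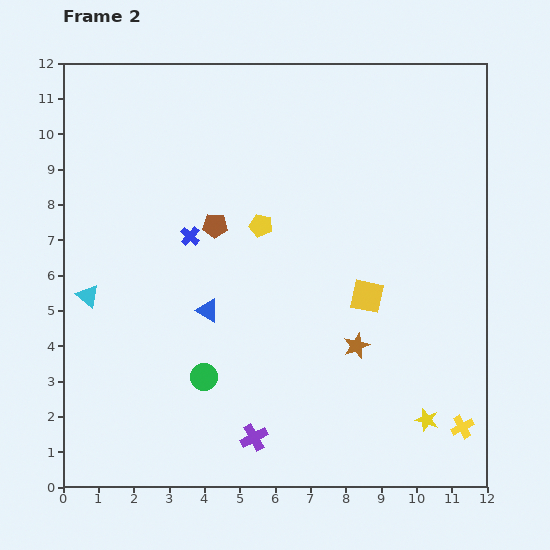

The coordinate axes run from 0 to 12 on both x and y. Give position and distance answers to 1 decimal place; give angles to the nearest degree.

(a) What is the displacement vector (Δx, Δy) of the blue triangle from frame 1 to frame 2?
(-0.2, 2.0)

The blue triangle was at (4.3, 3.0) in frame 1 and (4.1, 5.0) in frame 2.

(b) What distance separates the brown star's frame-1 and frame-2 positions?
3.3

The brown star moved from (10.5, 1.5) to (8.3, 4.0), a distance of √(2.2² + 2.5²) ≈ 3.3.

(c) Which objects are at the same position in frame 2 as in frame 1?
none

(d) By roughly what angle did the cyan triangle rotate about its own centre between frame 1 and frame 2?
51° clockwise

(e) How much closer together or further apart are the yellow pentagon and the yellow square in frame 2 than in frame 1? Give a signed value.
-0.5

Distance in frame 1: 4.1. Distance in frame 2: 3.6.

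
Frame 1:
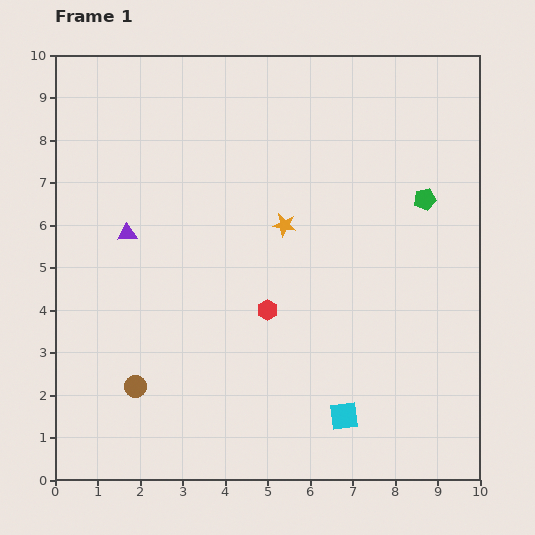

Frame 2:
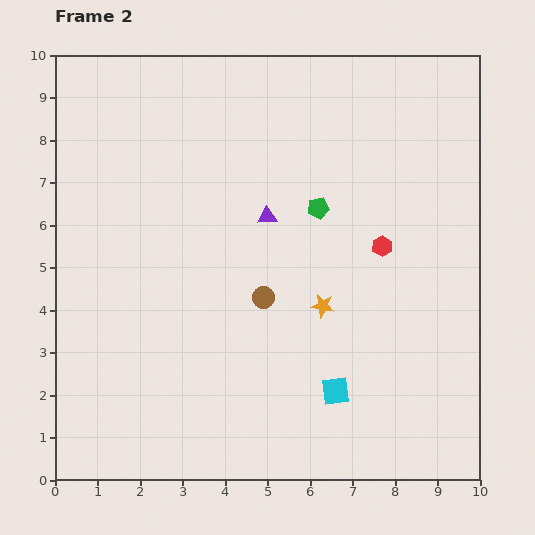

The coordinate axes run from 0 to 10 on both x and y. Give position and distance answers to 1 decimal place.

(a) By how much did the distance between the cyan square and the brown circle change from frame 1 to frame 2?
-2.1

Distance in frame 1: 4.9. Distance in frame 2: 2.8.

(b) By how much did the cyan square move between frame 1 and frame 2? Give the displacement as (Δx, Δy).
(-0.2, 0.6)

The cyan square was at (6.8, 1.5) in frame 1 and (6.6, 2.1) in frame 2.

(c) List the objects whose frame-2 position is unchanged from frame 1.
none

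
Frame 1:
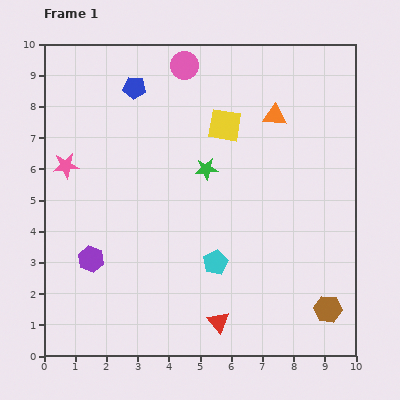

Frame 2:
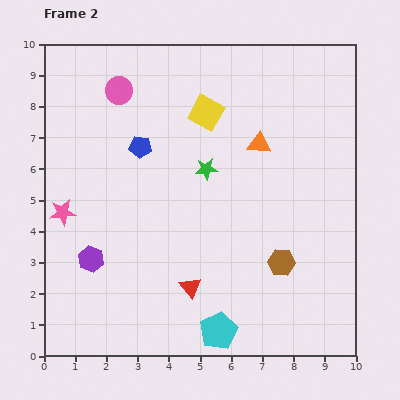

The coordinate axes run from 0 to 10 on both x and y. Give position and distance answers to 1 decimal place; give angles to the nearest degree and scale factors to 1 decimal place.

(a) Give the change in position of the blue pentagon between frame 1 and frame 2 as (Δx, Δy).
(0.2, -1.9)

The blue pentagon was at (2.9, 8.6) in frame 1 and (3.1, 6.7) in frame 2.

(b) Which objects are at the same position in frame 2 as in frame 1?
the purple hexagon, the green star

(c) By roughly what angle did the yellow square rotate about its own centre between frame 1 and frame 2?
19° clockwise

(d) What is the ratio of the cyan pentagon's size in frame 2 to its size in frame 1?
1.5×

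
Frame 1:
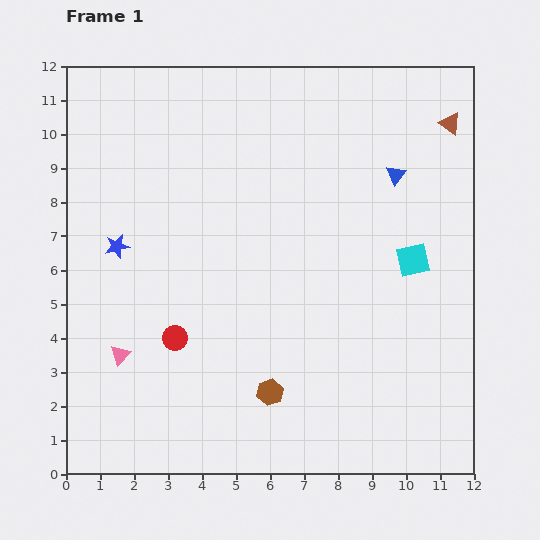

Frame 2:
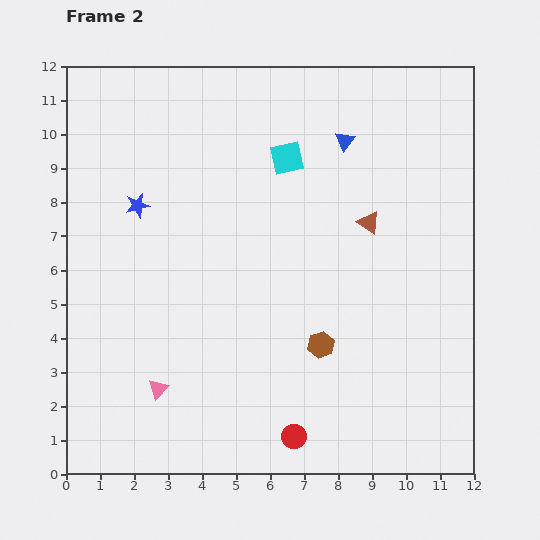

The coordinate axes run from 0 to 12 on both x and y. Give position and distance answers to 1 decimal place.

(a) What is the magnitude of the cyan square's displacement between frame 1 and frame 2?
4.8

The cyan square moved from (10.2, 6.3) to (6.5, 9.3), a distance of √(3.7² + 3.0²) ≈ 4.8.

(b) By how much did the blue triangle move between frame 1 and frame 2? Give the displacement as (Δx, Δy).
(-1.5, 1.0)

The blue triangle was at (9.7, 8.8) in frame 1 and (8.2, 9.8) in frame 2.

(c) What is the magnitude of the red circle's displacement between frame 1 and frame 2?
4.5

The red circle moved from (3.2, 4.0) to (6.7, 1.1), a distance of √(3.5² + 2.9²) ≈ 4.5.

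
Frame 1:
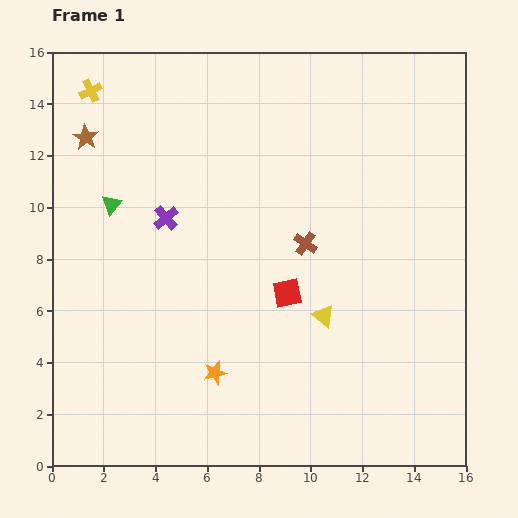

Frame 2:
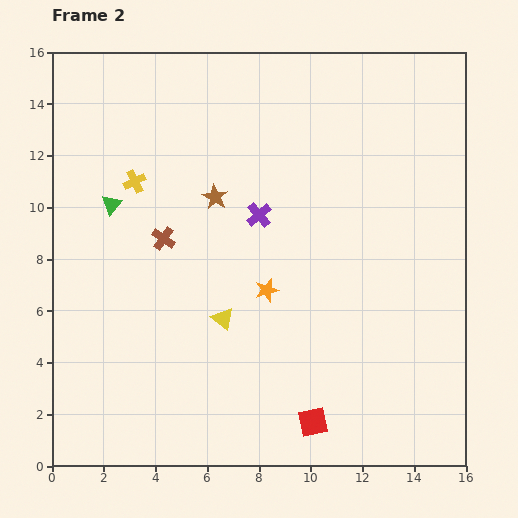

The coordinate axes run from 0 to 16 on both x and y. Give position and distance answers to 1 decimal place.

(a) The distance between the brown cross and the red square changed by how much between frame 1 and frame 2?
+7.2

Distance in frame 1: 2.0. Distance in frame 2: 9.2.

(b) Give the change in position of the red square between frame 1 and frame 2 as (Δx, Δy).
(1.0, -5.0)

The red square was at (9.1, 6.7) in frame 1 and (10.1, 1.7) in frame 2.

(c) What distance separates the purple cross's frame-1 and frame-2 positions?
3.6

The purple cross moved from (4.4, 9.6) to (8.0, 9.7), a distance of √(3.6² + 0.1²) ≈ 3.6.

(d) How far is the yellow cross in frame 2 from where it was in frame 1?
3.9

The yellow cross moved from (1.5, 14.5) to (3.2, 11.0), a distance of √(1.7² + 3.5²) ≈ 3.9.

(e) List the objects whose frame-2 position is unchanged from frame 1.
the green triangle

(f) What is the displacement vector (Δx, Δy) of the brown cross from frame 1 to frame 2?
(-5.5, 0.2)

The brown cross was at (9.8, 8.6) in frame 1 and (4.3, 8.8) in frame 2.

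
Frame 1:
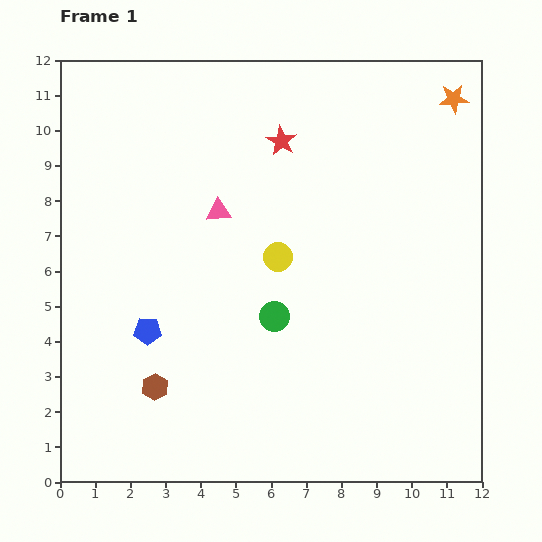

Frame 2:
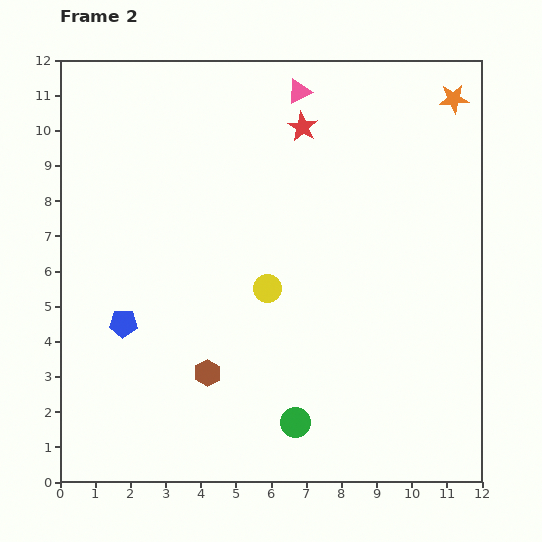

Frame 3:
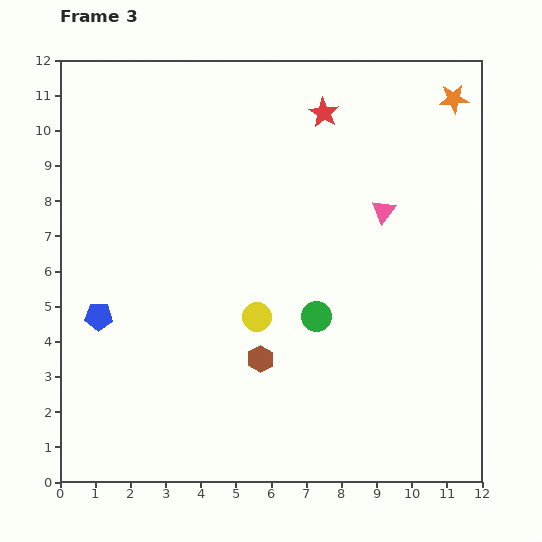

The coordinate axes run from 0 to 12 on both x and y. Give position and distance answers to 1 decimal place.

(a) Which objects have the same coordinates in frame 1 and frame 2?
the orange star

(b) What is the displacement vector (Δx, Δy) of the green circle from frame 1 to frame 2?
(0.6, -3.0)

The green circle was at (6.1, 4.7) in frame 1 and (6.7, 1.7) in frame 2.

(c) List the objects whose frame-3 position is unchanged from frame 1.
the orange star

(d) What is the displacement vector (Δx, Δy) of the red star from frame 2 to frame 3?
(0.6, 0.4)

The red star was at (6.9, 10.1) in frame 2 and (7.5, 10.5) in frame 3.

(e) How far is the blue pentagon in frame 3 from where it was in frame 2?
0.7

The blue pentagon moved from (1.8, 4.5) to (1.1, 4.7), a distance of √(0.7² + 0.2²) ≈ 0.7.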